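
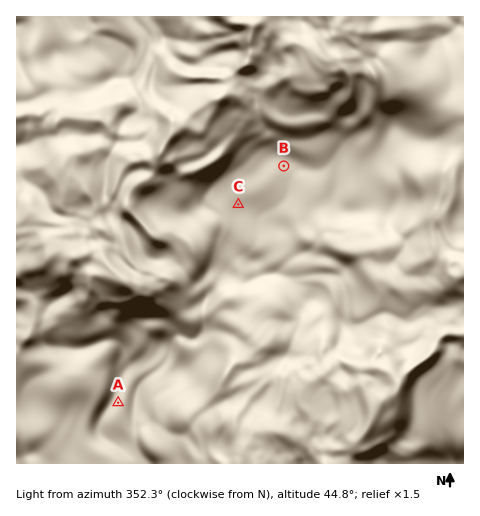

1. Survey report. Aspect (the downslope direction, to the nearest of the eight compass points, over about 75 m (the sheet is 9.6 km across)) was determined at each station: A NW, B NE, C E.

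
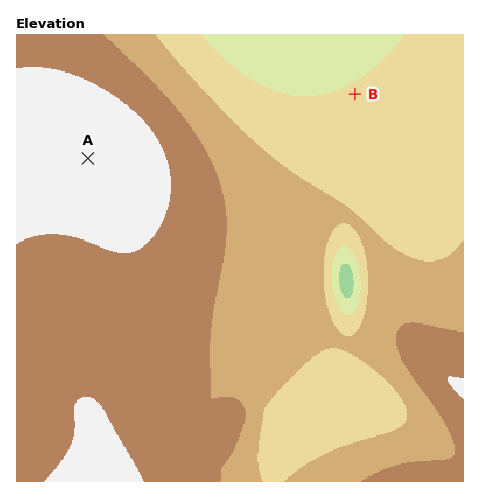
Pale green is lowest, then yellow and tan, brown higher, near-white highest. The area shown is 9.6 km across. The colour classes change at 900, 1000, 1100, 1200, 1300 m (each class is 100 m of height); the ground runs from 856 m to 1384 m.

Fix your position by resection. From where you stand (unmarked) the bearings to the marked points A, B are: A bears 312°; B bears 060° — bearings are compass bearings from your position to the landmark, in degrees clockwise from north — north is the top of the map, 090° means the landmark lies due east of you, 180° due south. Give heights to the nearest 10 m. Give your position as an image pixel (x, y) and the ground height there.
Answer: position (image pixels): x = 149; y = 213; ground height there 1320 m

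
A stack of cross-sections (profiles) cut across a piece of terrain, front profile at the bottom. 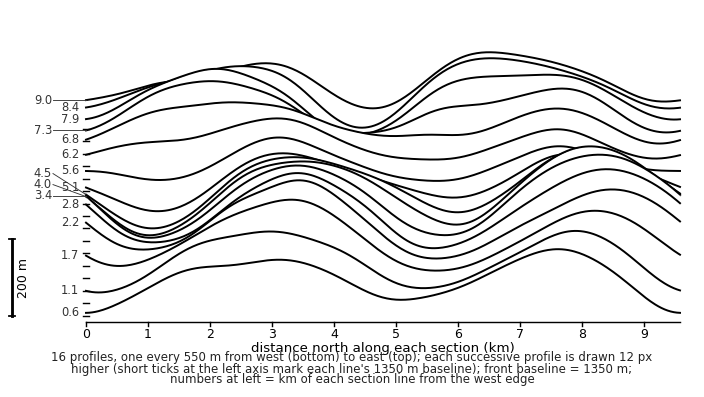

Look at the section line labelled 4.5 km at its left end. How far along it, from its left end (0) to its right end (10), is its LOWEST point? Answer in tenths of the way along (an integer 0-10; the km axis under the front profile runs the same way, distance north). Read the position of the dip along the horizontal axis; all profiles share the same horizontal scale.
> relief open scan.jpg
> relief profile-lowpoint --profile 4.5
1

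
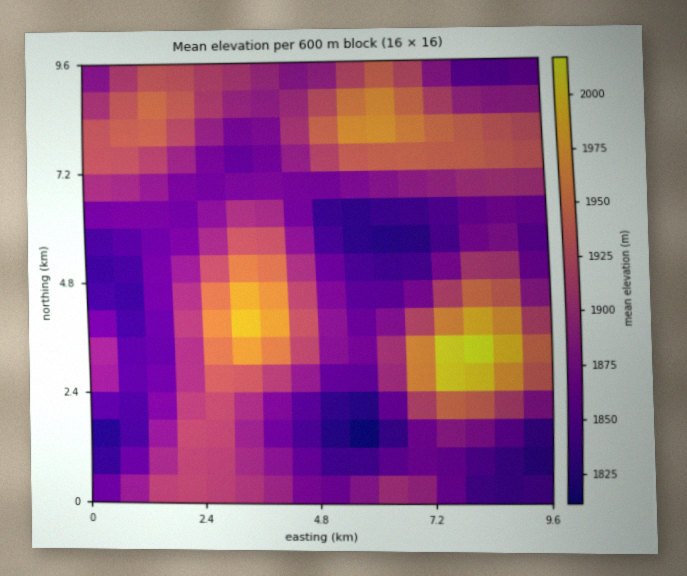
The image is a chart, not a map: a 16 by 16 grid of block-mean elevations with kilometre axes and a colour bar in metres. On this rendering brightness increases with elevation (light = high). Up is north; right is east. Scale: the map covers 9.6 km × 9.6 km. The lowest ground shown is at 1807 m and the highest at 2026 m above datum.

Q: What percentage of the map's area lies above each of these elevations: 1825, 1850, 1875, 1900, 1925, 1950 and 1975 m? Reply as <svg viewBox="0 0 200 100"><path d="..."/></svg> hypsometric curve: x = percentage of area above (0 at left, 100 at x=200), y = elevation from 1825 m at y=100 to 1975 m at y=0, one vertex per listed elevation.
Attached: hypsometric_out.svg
<svg viewBox="0 0 200 100"><path d="M194 100l-31-17-45-16-35-17-34-17-26-16-13-17"/></svg>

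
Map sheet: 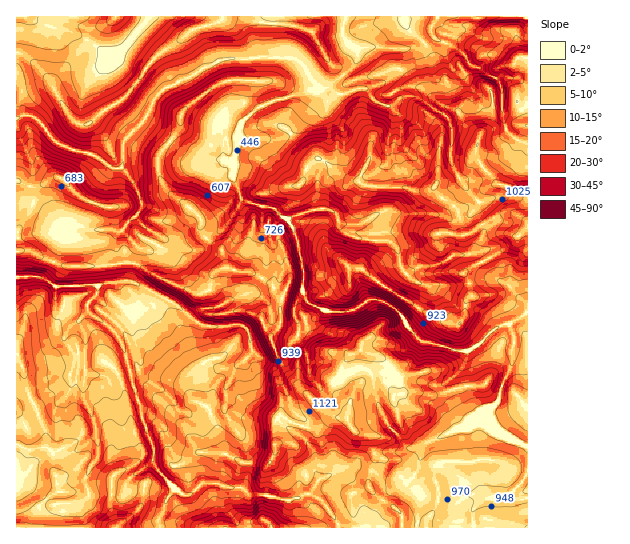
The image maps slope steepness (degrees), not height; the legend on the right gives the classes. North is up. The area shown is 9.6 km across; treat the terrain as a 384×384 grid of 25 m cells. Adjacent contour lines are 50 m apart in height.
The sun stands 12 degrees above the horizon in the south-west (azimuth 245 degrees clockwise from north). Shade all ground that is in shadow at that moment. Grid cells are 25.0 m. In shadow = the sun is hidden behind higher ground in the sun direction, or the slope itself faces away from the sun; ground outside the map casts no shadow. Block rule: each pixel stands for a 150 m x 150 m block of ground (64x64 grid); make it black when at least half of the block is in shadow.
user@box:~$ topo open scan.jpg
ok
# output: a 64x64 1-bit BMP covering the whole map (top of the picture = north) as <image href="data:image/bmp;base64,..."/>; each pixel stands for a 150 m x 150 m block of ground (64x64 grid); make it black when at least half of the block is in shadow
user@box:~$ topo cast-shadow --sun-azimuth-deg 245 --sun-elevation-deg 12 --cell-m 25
<image width="64" height="64" href="data:image/bmp;base64,Qk0+AgAAAAAAAD4AAAAoAAAAQAAAAEAAAAABAAEAAAAAAAACAAATCwAAEwsAAAIAAAAAAAAA////AAAAAAAAB4Aw9wAAAAAHwGH7AEAAAAzgXf4AwAAACPgd/gHAAAAAeEAcBgAAAABwAAAOAAAAAGAAAAAAAAABwABgAAABAADAAOAAAAEAQMAIQAPAAwBAwDgYAYAAAEGAMHADQAAIQYAgAB/AAAjBACAADoAAGMMAQAAMHAAcgwBAADg8ADgDAGBGMAAAMAIAYEwAPBkwBgAgHAA+HHAGAAAYAAceeAQAAFgA/458DAAAWAP/xH4MAAzwB//kfogADPED/OR/GAII+AfwxH8gAAF84+Dwf4AAAX/nwPg+gAABfwea/BwAAAA8AHguH0AAADwx+Hx/AAAAODP4fAAAMAA4L+B8AABwHjgP4AAAAAA8OH+AADwAACA4/4AAfAIAMXH/gAB4CIATcf8AAEABgFPz8AIAAAQA+/GAAAAAAgH/wwAAAAAHA/8AAAAAAP8H+AAAAwAB/x/4AAAHAEP+P/gAAAcPR/4/+AAABx9P/j/gAAAGHl/+PwAABgYcP/4AAAOPBjw+DAAAB8eGPDgYBwAHh6Y8MDgHgAAPhjwBAAeAEB/MDAOAA8AAH5AIA4MAwBAcBIgHw4AAAAAAiAfAwABwAAAYA4DADPAAAjgAAAAf8AACwAAAAAABwAWAAAAAAAHAAAEAAAAAA8AAAQAAAAAHwBABAAAAAAfAEAMAAgAAH8AADw=="/>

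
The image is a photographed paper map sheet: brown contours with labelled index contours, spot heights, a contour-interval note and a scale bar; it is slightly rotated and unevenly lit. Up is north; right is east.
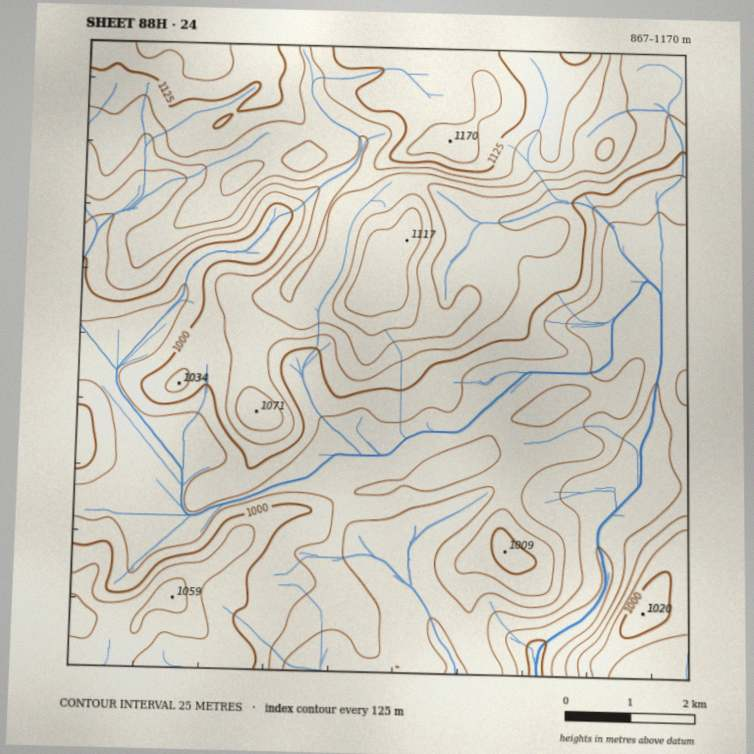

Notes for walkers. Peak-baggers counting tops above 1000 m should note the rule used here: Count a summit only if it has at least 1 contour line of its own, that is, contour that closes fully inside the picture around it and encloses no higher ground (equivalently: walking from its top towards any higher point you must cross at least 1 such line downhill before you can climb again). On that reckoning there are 9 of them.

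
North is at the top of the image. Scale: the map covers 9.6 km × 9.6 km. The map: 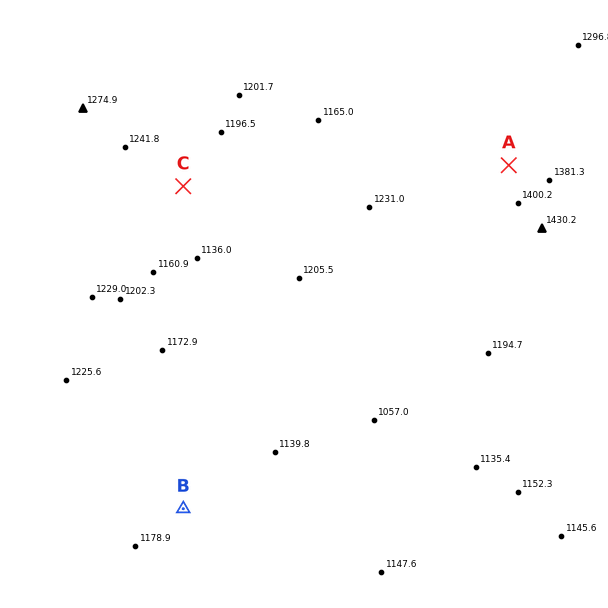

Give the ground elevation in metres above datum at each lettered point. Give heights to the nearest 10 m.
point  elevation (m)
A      1340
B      1170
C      1170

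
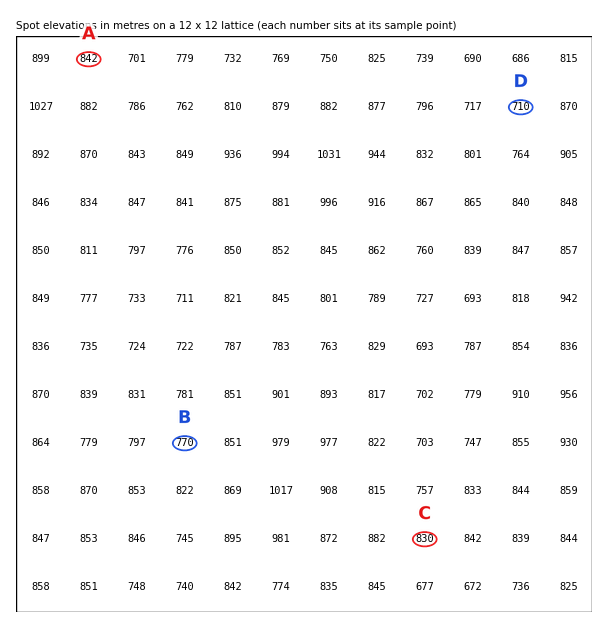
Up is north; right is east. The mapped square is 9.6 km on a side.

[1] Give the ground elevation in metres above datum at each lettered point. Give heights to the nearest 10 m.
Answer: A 840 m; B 770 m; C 830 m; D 710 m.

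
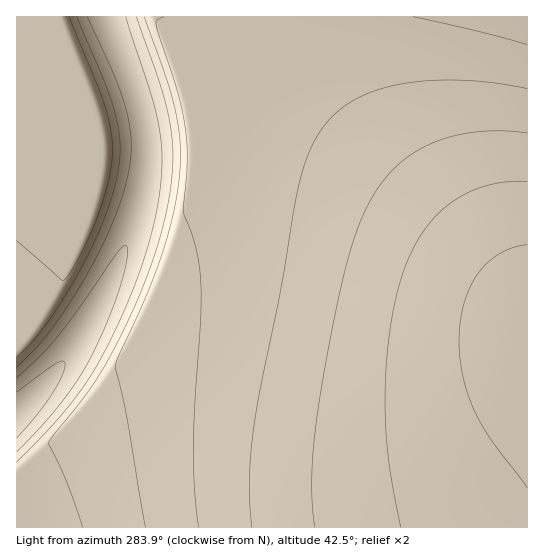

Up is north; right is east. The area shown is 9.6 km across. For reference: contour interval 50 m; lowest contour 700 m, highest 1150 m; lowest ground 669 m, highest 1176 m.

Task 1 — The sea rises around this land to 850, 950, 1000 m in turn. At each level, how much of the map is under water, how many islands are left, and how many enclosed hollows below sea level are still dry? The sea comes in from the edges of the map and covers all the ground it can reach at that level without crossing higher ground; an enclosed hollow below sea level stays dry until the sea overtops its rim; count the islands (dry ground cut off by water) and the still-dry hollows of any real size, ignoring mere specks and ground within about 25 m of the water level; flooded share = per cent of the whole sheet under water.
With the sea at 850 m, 12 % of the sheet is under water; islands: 0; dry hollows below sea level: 0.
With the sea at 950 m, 34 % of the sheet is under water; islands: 0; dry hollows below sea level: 0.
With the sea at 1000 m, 58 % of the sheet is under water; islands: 0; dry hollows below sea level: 0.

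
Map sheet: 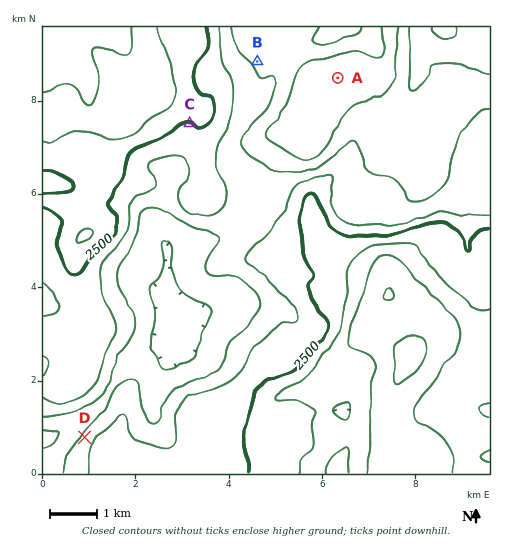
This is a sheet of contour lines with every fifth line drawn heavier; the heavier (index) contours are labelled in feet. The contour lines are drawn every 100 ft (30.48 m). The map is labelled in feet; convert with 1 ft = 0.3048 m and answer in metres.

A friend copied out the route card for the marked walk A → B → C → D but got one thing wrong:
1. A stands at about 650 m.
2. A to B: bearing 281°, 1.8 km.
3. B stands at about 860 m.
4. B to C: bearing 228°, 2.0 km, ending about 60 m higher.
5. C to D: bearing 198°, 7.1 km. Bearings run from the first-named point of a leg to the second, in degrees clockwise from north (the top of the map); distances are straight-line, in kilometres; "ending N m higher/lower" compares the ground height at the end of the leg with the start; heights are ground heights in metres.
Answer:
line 3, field height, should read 700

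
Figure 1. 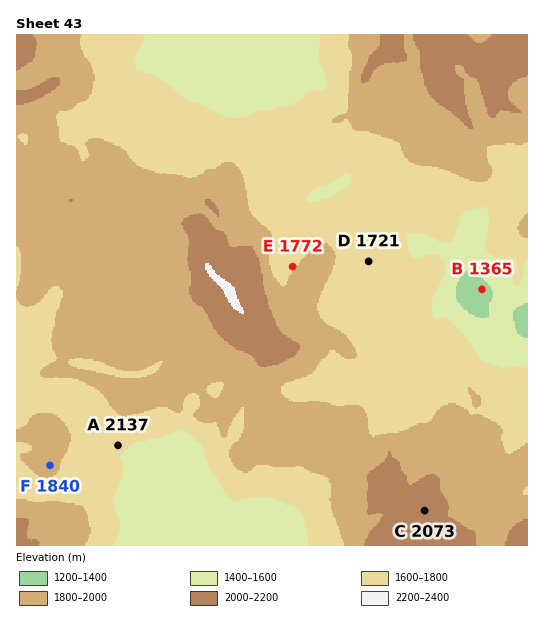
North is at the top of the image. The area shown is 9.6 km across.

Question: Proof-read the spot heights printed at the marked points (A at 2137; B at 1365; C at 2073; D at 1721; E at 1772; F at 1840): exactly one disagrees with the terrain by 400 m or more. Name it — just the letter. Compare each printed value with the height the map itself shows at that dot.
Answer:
A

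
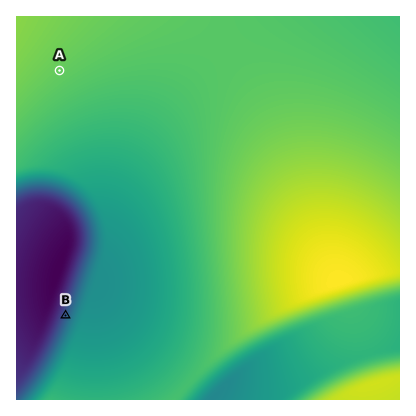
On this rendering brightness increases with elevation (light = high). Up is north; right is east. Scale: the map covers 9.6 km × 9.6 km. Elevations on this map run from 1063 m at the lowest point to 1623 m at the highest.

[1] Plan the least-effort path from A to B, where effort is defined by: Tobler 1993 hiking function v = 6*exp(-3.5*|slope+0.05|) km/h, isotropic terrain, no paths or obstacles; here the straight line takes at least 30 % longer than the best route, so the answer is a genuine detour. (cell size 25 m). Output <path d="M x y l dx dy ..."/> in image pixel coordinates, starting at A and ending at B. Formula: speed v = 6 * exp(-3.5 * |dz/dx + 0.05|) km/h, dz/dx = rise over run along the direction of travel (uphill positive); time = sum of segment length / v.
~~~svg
<path d="M60 70l24 50 0 62 16 32 0 32-34 70"/>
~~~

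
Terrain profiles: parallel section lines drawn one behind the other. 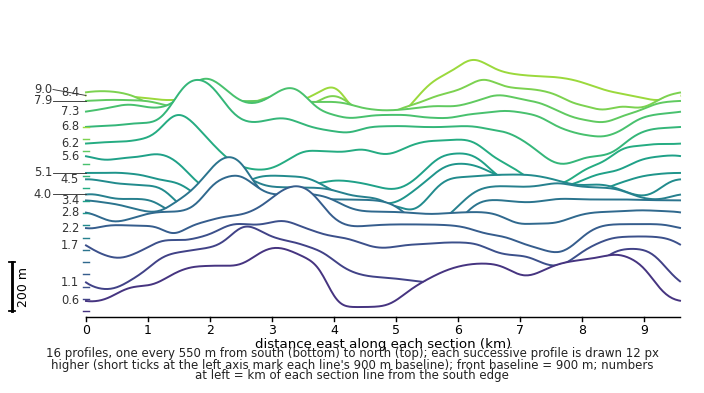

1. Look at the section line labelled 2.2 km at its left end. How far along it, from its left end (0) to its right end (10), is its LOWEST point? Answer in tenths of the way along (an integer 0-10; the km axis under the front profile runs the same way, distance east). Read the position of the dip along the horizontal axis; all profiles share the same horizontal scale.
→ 8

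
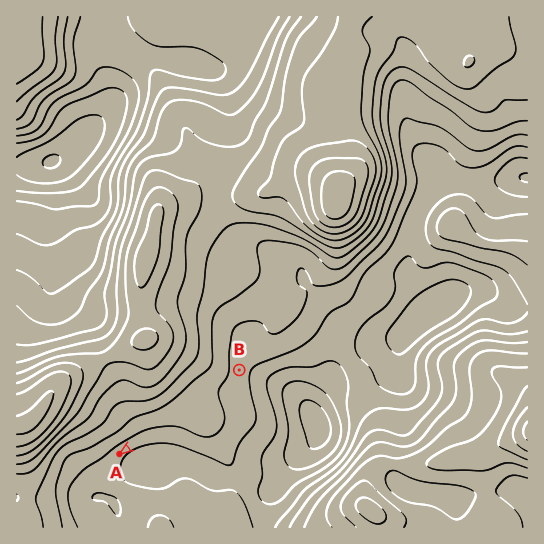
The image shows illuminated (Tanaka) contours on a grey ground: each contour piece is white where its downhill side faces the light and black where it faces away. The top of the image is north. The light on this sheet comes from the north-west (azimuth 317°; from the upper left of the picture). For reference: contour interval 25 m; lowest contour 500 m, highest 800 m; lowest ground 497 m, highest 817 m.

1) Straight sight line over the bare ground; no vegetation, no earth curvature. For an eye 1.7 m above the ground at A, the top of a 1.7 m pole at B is hidden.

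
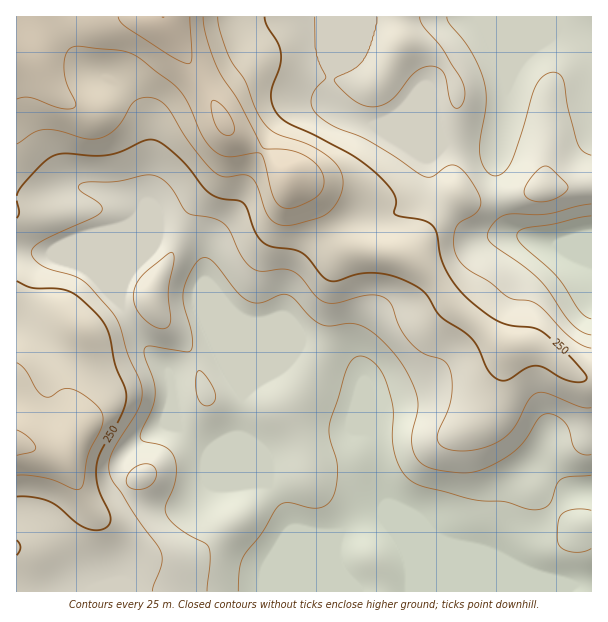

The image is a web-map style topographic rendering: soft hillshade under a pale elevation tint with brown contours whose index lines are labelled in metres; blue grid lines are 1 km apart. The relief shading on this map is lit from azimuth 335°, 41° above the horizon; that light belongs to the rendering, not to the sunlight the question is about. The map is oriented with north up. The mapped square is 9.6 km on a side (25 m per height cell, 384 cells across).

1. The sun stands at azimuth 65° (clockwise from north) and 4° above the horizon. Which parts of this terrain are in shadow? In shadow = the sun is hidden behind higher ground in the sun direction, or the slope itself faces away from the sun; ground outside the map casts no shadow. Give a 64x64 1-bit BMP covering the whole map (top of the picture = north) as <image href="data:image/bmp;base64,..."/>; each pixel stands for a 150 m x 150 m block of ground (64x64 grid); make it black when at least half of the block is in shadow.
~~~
<image width="64" height="64" href="data:image/bmp;base64,Qk0+AgAAAAAAAD4AAAAoAAAAQAAAAEAAAAABAAEAAAAAAAACAAATCwAAEwsAAAIAAAAAAAAA////AAAAAAAAAAAAAAAAAAAAAAAAAAAAAAAAAAAAAAAAAAAAAAAAAAAAAAAAAAAAAAAAAAAAAAAAAAAAAAAAAAAAAAAAAAAAAAAAAAAAAAAAAAAAAAAAAAAAAAAAAAAAAAAAAAAAAAAAAAAAAAAAAAAAAAAAMAAAAAAAAAB4AAAAAAAAAHgAAAAAAAAAOAAAAAAAAAAQAAAAAAAAAAAAAAAAAAAAAAAAAAAAAAAAAAgAAAAAAAAACAAAAAAAAAAAAAAAAAAwAAAAAAAAAPAAAAAAAAAB8AAAAAAAAAHwAAAAAAAAAeAAAAAAAAAAwAAAAAIAAAAAAAAABgAAAAAAAAAEAAOAAAAAAAQAA8AAAAAAAAADwAAAAAAAAAPAAAAAAAAAA8AAAAAAAAAAAAAAAAAAAAAAAAAAAAAAAAAAAAAAAAOAAAAAAAAAB/AAAAAAAAAH+AAAAAAAAAP4AAAAAAAAAfwAAAAAAAAY/AAAAAAAAPx4AAAAAAAB/DgAAAAAAAP8EAAAAAAAAf4AAAAAAAAB/gAAAAAAAAH8AAAAAAAAAPwAAAAAAAAA/AAAAAAAAAD4AAAAAAAAAPgAAAAAAAAA8AAAAAAAAABgAAAAAAAAAAAAAAAAAAAAAAAAAAAAAAMAAAAAAAAABwAAAAAAAAACAAAAAAAAAAAAAAAAAAAAAAAAAAAAAA=="/>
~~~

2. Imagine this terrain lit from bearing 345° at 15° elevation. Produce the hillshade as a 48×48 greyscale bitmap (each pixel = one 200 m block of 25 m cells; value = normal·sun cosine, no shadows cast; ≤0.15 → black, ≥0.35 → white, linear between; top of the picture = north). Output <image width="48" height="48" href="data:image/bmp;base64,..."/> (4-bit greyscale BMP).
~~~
<image width="48" height="48" href="data:image/bmp;base64,Qk32BAAAAAAAAHYAAAAoAAAAMAAAADAAAAABAAQAAAAAAIAEAAATCwAAEwsAABAAAAAAAAAAAAAAABEREQAiIiIAMzMzAERERABVVVUAZmZmAHd3dwCIiIgAmZmZAKqqqgC7u7sAzMzMAN3d3QDu7u4A////AHd3eIiIiId3d3eIiIiId3eIiIiIiIiHd3Znd3iIiId3d3eIiIiId3iIiIiIiId2ZnZmZmd3iIiIdmZ4iIiIiIiIiIiIh3ZlVYd2ZmZniJmZhlVoiIiJmZmIiIiHd3d3ZoiHdlVniaqql1VXiIiJqqiIiHd2Z3iId5iIdlZ4mqqqqXZWd3d4mZiIh3dmd3iJmYiHZmiZmImaqph2ZlZniIiHd3d3d3eJqnZmVnmodmeJqqqHZVZnd4d2ZmZnd3d4qkRERYmYZVaImZmYdmZ3d3dlREVWd4d3dzM0VWiZhmZ4iIiIiId3d3dkMzNEV4h2VDRFZUabuod4iIiIiIiId3d1QzMzNXh2RGZ4hTJqzKl3iIiIiIiIiIiHZUQzI1d3ZYmZljEmq7l3eIh3eIiIiImZh2ZUM0Z4d6qqmFISaZl2Znd2d3eIiImqqZh1Q0Vnd6qqqYYyNoh2Znd3d3d4iImqqqmHZERVVqqZqqlkNXiHd3iIh3d3iImZqqmYdUMzRJmZqqmHZniIiIiZmHd3iIiIiZmIdkQzRYmZqpmZiIiJmYiZmYd3iIh3iJmHdlRFZ5mZmYiZmHiJmIiImYd3d3d3d4iHZVVniaqph3eJh1aJmIiIiZd2ZmZmZ3iHdmZ5vKqYd3eIdEV5iIiIiIdmVVZmZmd4mYib3qmYiImHVEWIiIiIiHZVVVZ3ZmZ5u7u87pmZmqqXVVeIiId4h2VERWeIdmeazMzMzJmaq8uYZniIiHZmdlQzRniId3mrvMu7upqrzMqZmHd4iGVVVlQzRWZneJq6qru6mavN3KiKuXVoh2ZURVVDNERVeKu6qru6mbvNy5iJy4VWdmZURWZUMzNGeau6q7y6qaqqqYiIq5ZVZ3ZUNGd2VVVniKq7vMy6mXd4iIiIiadlZ3dURXiIiJmZiImqu7qZiFVFZ4iIiJhmZ3dkRGeKq7u6l2Z4iHZWd2VVVmd4iJh1Znh0M0V5qqqqqFRFVCERNHeHd3d4iIh1RWh1MiNXiImaqWRFQxAAAIiZmYiHiIh1RFeGQzNFZ4iaqXZ3dkMhEXd4iId3d3d2REaHZVVWeImqqpmaqph2ZlZmZmZVZmZmVEV5iIiIiaqqq7qqu7qZqlVVRERFVWZlQzR6u7u6q7uqmrqZq7qZq1VUMyNEVVVVQzSM7u7cy7qZiZiImrqZmlVEMyI0VWZmVEat//7cy6mIiId4mqqYiWVERERFVmZ3d3m97u3LqYiIiHZniaqZiFVEVmZVZmd3iZqru7qZh3iIiHZniaqZiGVWeJh2ZmZ4mqmZmZiHdmaIiHZniZmYiGZniamHZVZoq6l3d3d4d2V4iId4iZqYiGZ3iZmHZVVoq6h2d3iImXZneIiIiZqYiHd3d3dmZVV4mql3d4iImpZVaJmYiJqpiHd3ZVVVVVZ4mZmId4iImpdlaJqYiImpmIiHZURERFZ4mZmZiIiIial3iqqYiIiZmYiIdmVVVVZ4iImZiIiIiaqZqqmIiIiIiIiId3ZmZmZ3iIiZiIiIiKqqqqmIiIiIiA=="/>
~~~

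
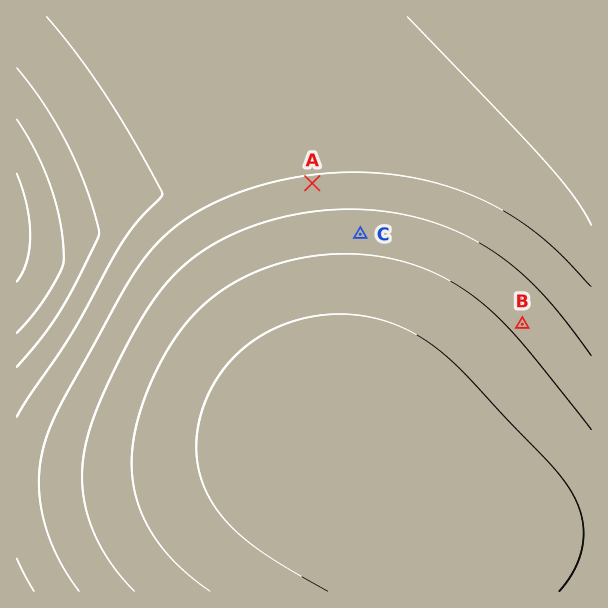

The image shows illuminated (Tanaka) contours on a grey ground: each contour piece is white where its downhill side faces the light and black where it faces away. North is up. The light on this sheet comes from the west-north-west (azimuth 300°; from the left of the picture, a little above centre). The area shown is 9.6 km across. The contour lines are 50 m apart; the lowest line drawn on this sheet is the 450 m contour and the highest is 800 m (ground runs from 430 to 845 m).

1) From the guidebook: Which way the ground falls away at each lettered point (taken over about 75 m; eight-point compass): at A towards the N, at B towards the NE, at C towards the N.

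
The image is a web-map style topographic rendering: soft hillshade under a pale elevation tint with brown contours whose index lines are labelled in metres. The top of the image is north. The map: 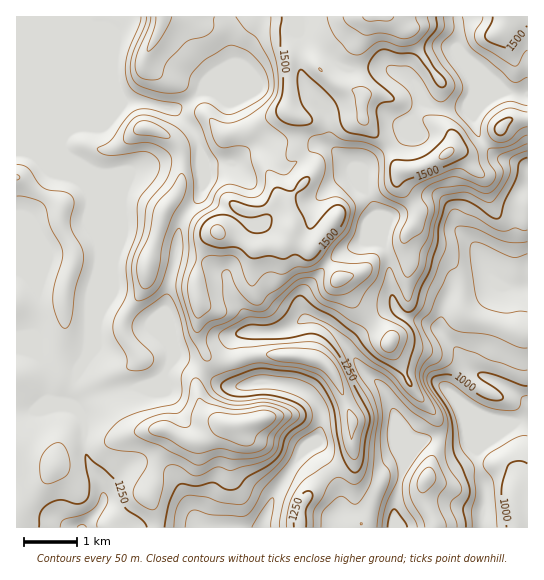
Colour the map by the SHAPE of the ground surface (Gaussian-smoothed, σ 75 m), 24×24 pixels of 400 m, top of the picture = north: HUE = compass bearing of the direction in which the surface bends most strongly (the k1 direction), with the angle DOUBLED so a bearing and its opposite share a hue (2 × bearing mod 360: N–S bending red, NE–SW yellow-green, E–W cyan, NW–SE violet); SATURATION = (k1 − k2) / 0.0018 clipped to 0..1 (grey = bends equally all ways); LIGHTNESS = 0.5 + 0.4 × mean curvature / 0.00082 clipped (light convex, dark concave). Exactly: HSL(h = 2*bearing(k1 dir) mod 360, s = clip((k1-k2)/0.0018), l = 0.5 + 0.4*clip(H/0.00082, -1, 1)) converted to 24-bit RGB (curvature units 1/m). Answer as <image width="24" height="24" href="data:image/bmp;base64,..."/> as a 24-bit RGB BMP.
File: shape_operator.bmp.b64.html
<image width="24" height="24" href="data:image/bmp;base64,Qk32BgAAAAAAADYAAAAoAAAAGAAAABgAAAABABgAAAAAAMAGAAATCwAAEwsAAAAAAAAAAAAAppWBeVRcmTU0FpV5v36JfEVXveBtT0x5ZkJYhmdCucA7EFBgUGe4++u4Ji9OY4xr5NKYDQs9djVkwPSjtXBtIBRyXTeWuM6GomCDomKFd6ahZpG6LTRvlpi+08iqjDmMSntbd3acrcebNGqBEGlv+NjThTzCf5JArsxWAQmUmGnZyddav6RdGDapKV+vuMCEaFqCuJSdg7KbgjSJUpl8W5hcvoxsgSl4w7N4QYJntoo+qpI+AUMyi8VG01qx5FFhJueFUzrXD2699OfXZYWwbQuQQcuIpqp9XXGOl6yKq4yCbjKYo4aAeHdRgVk4oFGZ0siccUWZyHyPvePFKcjIElZCdSJy/+q8VM56JyFoL3hl+cJRQpNOPSRwZ8C1rI+hc32Ga49uq25vQlGGin+yjmng09H1hb/vwkfErojTqLHh5ZF4nDVAHH9dCBE+/f7Nyc14Eh1Og0VS2egcBsvmaF1+WH5XgKpFdIFhcYBmiGtfZIiIZZJqQ5BNVZ42jSR8kduBi/bqY2zp5dP45cz/u2f/EwIx4P/M2KHFHgE1tDwmzP/dUQB6ei4urrAyPcI9f5CGaGyEcIyPk3GUh4lcdoNQbHtULjlV3P6XLyoEIjECMDMAMx0AMQMCL6olzv/MehhhMwAxzf/MWQkALwQeienTqkXini4/mniagm6OcIpvaoCInXSluH2YVbKkOm6H4nZIt2bZzHPpgxS96S6+Va7vzP/oyRCeMwAcS+RF5f9qZQqVL9rnj0M7nlKRiK2WgHlziGt+kqNwYHB/ik5rftCHnFWYUStsyPZeNp1pLrnSUIf/l7D/qprv25xuMwAnZY7b4fLZe8LMWW3cgh9/a4dohm10pZ2AaIRqfl6GqMJ6TVd/dGPFsqpDWXZoOBNY/+/Crm4lJloOW2cHHFsFTmESPwIAsqM+O+F9c+Vn5C8ILg0po2qrhKy/eJ/KkJ26dX2cY1OWydKET1h8OXSA+2p8KH42HxJd6vjTcHXFvA7Py+W+QJNJMhRTx2RpXdtkWbVSSA5D9+eZM1yRSLucXKd5cF9fhIppi2pzTmSG3riSRWJ5Pz90401ir+iTADiM9/fQYDlxrEbBvG1w3XSNCC41fuzk4tLycch1Dw1d+O61Q3N/OKqEVHaWeV1viI1dgH9/U2J318WMR0+UPk9/YI3d8ta+AhQx/q1aXzApQ546rmR/u32k1ZLmAK1ML5w265G5QweJ7u+xTkijULaYXT1ze1VRmJZSf36AgFCBjth8e0iHbHiAHV9q/9OwAw0w45Oq0NrqSrLZcGupunu0XKTI/JOtDXAxNm4zUyeu7cekVdd4UzeLWyJJopBQoLR2eWdsYGWjr8FiWVx6e3qAKDdt8tm2C1qZLOXK5pOdqEiNaWeTeKppSIik5oPc9cP2Hj1bGkAs9eOA3KSKHA40gFOLmt+fYn6+WJl5ZcvLyIyyalaIe3yANH6XdLua86qvBTg3zdxgdLLZ1B7AyJyTrXs9GJ4+7TFIkAuv2l2JRfQxpywMWCNfiY1DaOo8NpyGnbfdcz1cg2VTgm9rfYJgUXRdO1xF8NySNB+BVLAdaiUoVsI3j49A3YuaWMNwZjhkKiVn6s288JDy0GDFMWeQuPXnxMXqIDd+jVQ6gHd9kGKMdma702LIgYI7PlAyn/FdSxl1yqE4OnZdY7FZmXJrV6ZJ0S0mWiYhL0AgM/87P4GP4XTx5dP4Uuvodw4AXTMagH9/f3+AY5SHaJhWJSub+dH6zuv8grfoUgpkyO3fnHvbi1KYlnQ+rLpEViekyIrRqO3VP5Gjd3RjOXxa0fCzPgBZ9dbqf0vhgH9/f3+Af4B/f4B/R3xvP8EPjEoGRxULbeXLQLk0LoRpp0Pq8NHhgbLEWi58c6Bw3tSCcTh6TKGRgq8/jJsXHDxeTtpfqY3wgH9/f3+Af3+Af4B/dlyCshouiMRRdsqyL5ZLhGZfZ39mDiMl/9l6fDxookKbdM2/o9TGYW7QkTmTzk1MhObcQ1GHbHw5e2cRgIB/f3+Af3+Af3+ANzR88JvVgcKPk3Zwb35gWnxde2NlNB5S3PaRVzCugtWphGA8kqIrUzAqaDJDsPy9lyaMej5gfDg+gMx1gIB/f3+Af3+Af3+AT2V/G4DU7q6jZ32DmHGHaniHZk94QFqYsOKQVl+NlUtanXB4xV5ReTZmYtpTUZgVNh1ExS2mjsWXTrd6gIB/f3+Af3+AgH9/c3OAFDdC/8SUZGiXfJKWhWqdaGmeQmiQxseBaV99k2qUsHGpzIzMhrTTqdbFjYHUESyIP6Ks25+Mll+u"/>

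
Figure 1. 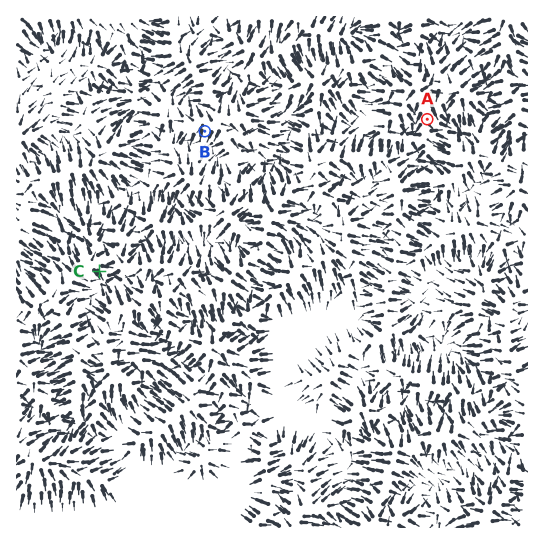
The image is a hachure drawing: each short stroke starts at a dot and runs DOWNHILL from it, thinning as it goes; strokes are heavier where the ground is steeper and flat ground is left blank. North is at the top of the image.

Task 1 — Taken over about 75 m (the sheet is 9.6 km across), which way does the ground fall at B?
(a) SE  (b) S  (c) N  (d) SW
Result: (b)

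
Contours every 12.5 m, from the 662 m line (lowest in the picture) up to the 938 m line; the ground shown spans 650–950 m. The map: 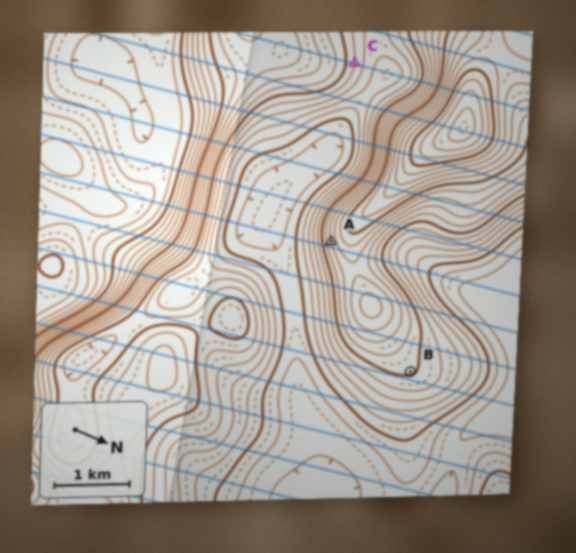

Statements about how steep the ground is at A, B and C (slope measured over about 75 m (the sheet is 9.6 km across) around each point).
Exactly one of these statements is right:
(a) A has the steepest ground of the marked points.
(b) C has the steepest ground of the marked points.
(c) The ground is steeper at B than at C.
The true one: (a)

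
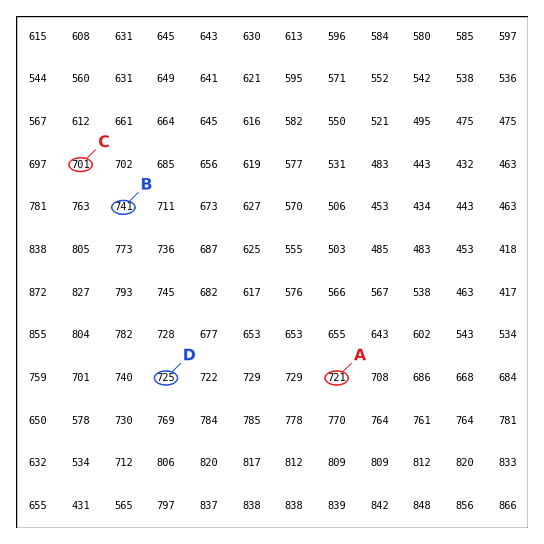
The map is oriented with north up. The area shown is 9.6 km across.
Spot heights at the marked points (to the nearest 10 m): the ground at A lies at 720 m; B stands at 740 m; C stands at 700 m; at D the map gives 720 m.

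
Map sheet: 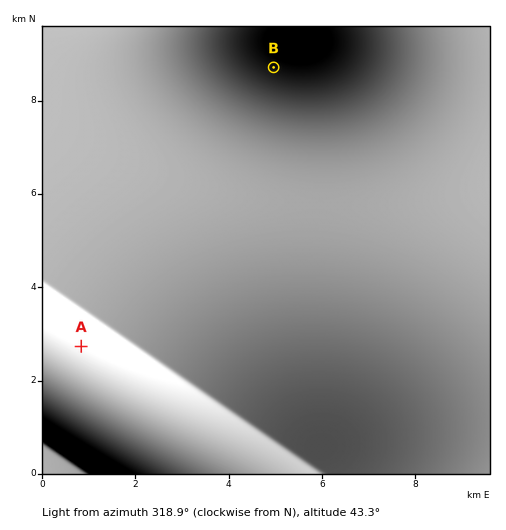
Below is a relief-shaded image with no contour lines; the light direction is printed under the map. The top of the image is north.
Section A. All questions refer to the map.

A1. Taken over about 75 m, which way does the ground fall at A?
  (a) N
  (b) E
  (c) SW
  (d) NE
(d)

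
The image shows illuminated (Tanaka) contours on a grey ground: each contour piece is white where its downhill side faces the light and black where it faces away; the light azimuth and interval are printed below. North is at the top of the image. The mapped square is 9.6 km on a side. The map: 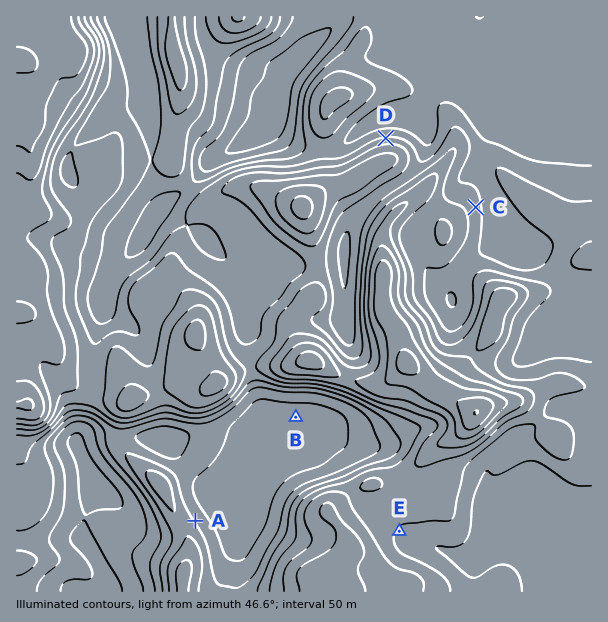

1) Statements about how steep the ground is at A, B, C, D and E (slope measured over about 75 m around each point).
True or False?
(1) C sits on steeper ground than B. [True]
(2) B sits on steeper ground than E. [False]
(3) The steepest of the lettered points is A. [False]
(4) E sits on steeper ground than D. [False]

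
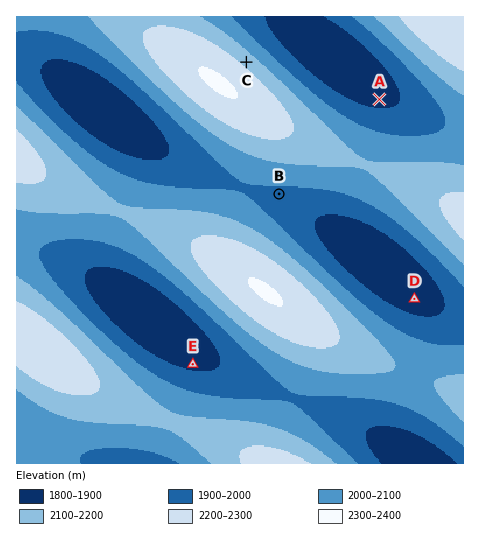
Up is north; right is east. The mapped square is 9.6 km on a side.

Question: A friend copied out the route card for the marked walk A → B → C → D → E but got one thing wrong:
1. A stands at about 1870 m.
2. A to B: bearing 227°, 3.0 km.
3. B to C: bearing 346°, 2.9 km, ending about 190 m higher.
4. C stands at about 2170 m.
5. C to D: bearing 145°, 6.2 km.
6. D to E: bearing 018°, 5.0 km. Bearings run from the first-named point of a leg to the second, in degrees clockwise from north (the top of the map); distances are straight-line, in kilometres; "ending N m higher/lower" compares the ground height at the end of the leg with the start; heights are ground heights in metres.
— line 6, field bearing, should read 254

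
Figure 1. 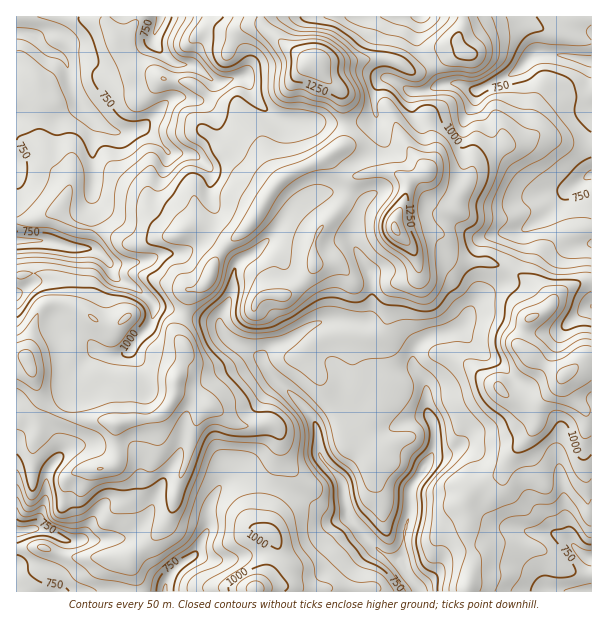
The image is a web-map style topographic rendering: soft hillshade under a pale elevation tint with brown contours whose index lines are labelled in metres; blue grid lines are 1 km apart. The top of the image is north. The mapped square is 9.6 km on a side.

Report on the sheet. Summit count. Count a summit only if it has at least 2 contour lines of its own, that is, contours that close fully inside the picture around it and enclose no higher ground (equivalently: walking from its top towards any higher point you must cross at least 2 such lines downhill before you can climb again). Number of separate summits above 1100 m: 2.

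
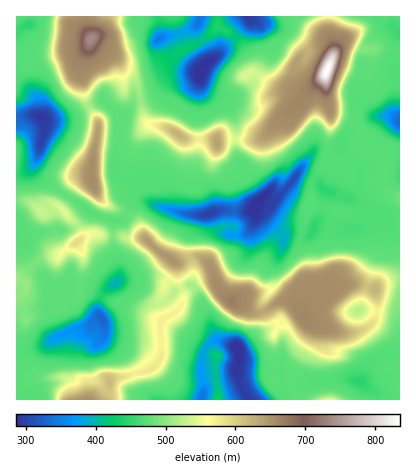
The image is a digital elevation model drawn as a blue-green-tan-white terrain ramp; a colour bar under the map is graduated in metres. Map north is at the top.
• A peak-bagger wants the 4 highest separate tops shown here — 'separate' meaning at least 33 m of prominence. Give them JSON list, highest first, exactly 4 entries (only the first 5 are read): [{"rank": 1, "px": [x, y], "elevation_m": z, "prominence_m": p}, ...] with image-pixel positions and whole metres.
[{"rank": 1, "px": [326, 72], "elevation_m": 836, "prominence_m": 550}, {"rank": 2, "px": [90, 38], "elevation_m": 740, "prominence_m": 233}, {"rank": 3, "px": [232, 302], "elevation_m": 670, "prominence_m": 193}, {"rank": 4, "px": [92, 180], "elevation_m": 656, "prominence_m": 142}]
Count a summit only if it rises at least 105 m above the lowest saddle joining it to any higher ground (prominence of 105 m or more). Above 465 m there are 4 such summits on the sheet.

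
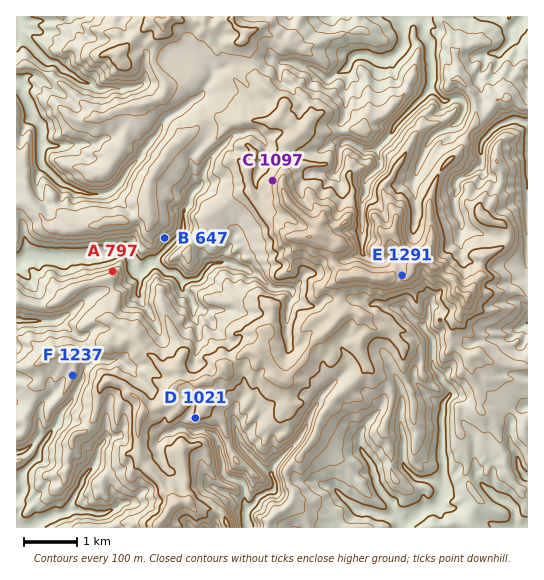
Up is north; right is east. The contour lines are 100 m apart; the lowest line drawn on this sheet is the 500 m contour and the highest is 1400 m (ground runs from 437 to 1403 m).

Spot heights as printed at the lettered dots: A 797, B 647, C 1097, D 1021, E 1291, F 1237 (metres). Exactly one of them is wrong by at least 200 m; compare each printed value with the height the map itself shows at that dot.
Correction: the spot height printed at F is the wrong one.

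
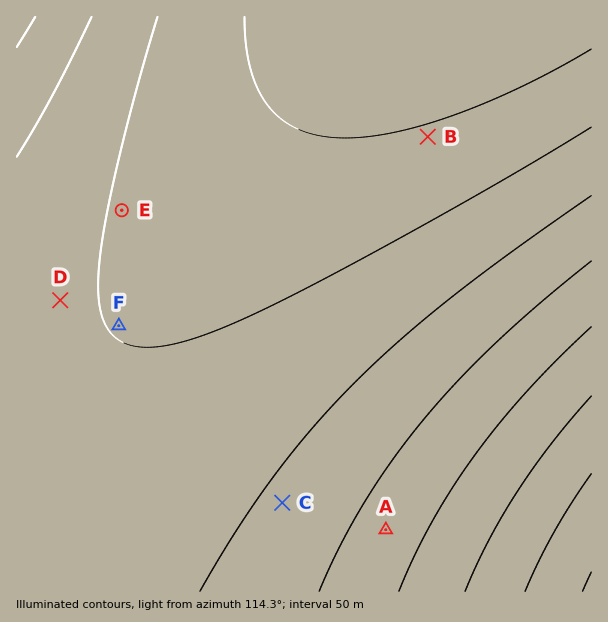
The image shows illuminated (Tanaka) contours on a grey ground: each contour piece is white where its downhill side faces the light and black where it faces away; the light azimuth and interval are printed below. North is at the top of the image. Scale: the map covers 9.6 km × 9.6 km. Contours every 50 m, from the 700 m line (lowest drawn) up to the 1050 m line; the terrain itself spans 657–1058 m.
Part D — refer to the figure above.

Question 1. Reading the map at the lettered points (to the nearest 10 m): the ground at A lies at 870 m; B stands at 710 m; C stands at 810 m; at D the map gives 760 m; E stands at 750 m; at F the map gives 750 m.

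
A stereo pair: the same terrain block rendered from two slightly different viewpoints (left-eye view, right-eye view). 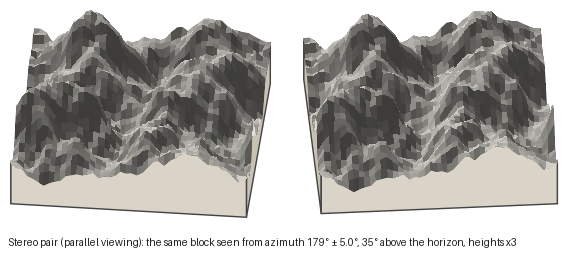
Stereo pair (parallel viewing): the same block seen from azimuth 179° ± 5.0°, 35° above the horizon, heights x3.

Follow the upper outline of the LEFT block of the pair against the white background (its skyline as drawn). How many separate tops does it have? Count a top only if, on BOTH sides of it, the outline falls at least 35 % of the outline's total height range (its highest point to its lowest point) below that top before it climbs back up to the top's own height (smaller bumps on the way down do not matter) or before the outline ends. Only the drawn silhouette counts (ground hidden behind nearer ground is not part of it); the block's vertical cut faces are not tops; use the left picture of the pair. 0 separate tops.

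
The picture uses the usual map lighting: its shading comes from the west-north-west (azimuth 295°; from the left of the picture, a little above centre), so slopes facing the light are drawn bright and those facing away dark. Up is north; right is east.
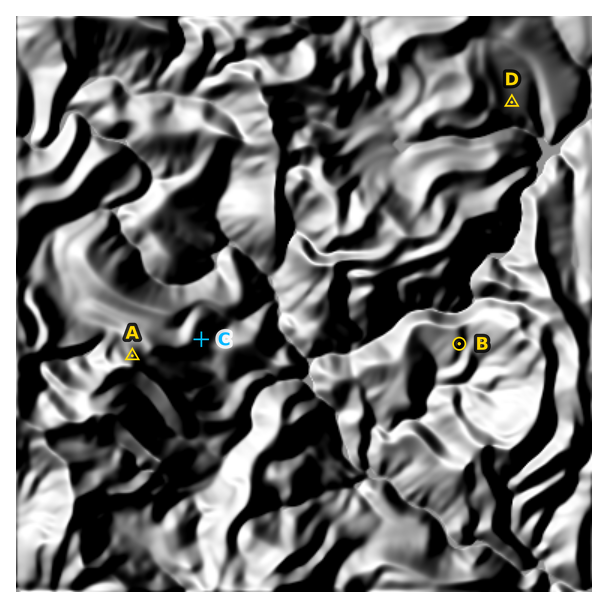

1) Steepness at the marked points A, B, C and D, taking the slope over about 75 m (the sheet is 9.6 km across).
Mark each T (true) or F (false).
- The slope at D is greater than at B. F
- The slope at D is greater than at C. F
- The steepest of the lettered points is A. T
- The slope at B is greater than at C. F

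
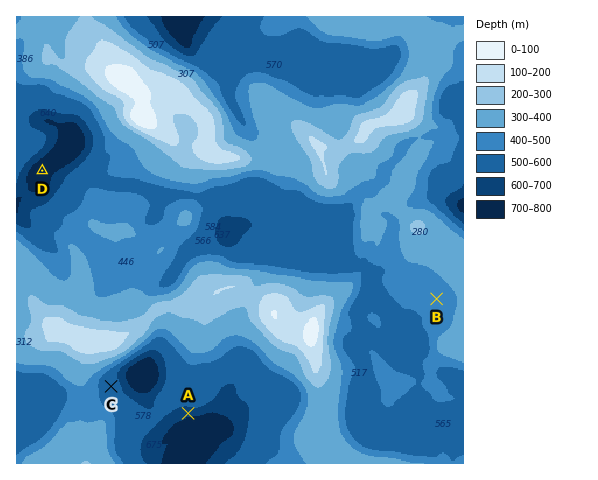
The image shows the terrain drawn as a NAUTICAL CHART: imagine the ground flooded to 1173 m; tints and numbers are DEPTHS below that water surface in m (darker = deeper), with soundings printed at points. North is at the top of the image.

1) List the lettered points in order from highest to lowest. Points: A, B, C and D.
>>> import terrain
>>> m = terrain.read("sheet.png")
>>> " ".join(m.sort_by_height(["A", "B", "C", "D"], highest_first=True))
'B C A D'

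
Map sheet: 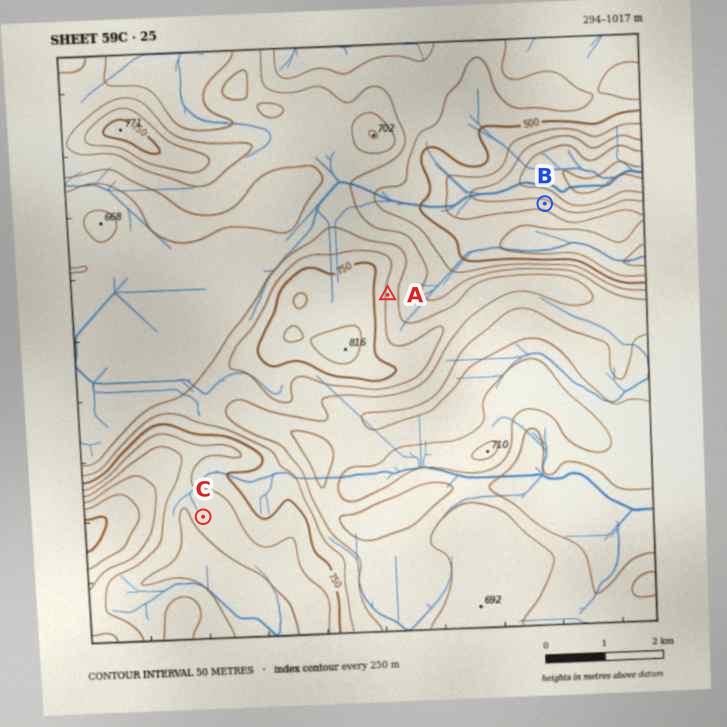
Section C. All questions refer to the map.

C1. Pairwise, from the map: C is higher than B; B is lower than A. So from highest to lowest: C A B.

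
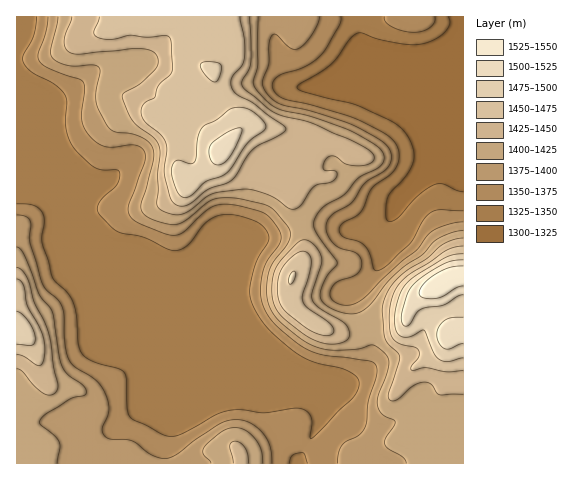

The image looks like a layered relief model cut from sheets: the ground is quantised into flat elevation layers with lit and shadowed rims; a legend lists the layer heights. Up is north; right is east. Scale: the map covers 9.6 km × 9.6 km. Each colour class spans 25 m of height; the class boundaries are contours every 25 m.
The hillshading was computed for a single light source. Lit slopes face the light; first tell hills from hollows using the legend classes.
W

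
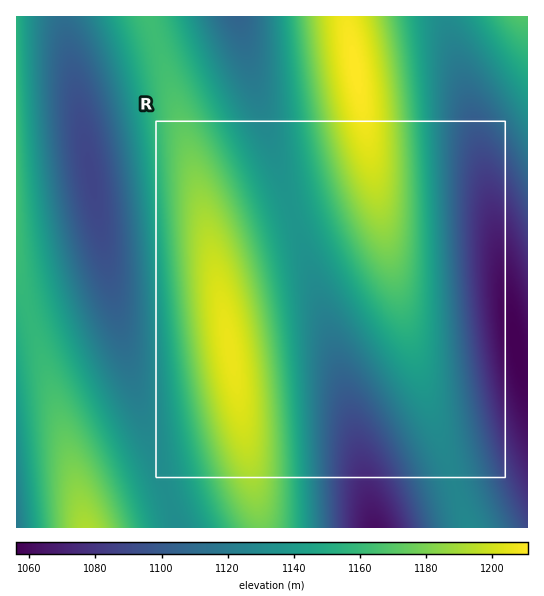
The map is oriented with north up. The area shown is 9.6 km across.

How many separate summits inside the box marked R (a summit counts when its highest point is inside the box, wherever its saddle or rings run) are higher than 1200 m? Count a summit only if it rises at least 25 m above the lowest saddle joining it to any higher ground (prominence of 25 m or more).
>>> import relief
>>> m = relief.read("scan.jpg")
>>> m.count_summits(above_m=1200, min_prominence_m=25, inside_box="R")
1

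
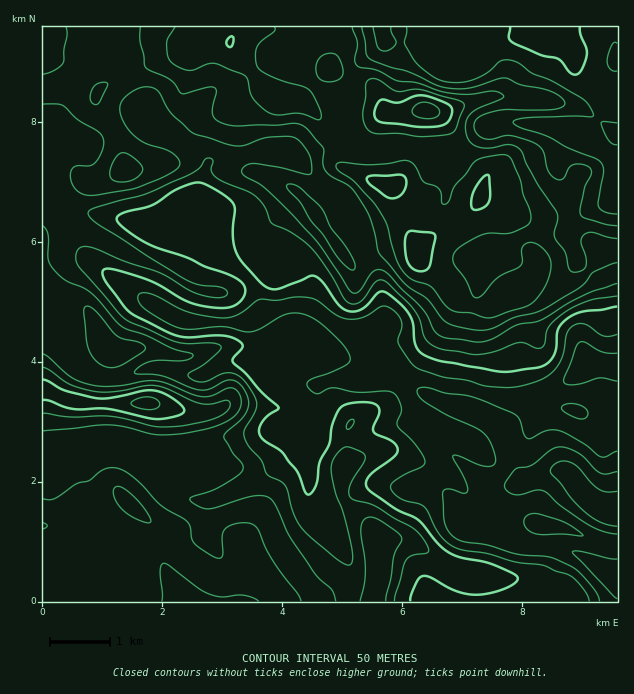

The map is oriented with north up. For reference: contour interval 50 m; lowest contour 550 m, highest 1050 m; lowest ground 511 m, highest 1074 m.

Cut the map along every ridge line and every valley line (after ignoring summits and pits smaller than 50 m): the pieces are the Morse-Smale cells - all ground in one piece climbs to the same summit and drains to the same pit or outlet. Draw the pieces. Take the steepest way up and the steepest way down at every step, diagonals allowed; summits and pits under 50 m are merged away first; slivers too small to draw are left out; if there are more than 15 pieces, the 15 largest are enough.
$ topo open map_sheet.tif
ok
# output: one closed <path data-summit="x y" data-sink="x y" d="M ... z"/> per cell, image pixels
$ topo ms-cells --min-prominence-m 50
<path data-summit="427 111" data-sink="617 513" d="M260 152l-33 8-10 0-6 1-4 4-7 25 28 68-14-13-11-6-18 0-2 2 0 17-25 42 0 6 29 16 54 1 18-6 12-7 2 2 13 24 8 21-3 19 19 8 10 1-2 11 3 9 0 13-12 32 0 49 7 5 13 2 41-21 7-1 23 4 10 0 9-3 17 1 10 6 6 7 7 23 7 6-6 7-8 23-18 30 9 8 14 6 160 0 1-235-2-2-18-3-12 2-15 14-35 20-34 32-6-6-18-11-32-9-25-12-27-22-5-2-27-28 5-11 15-8 0-24-6-24-32-65-10-12-35-35-13-6z"/><path data-summit="418 253" data-sink="617 513" d="M338 142l-36 16-11-1 8 4 35 35 10 12 32 65 5 15 3 28-2 6-18 9-2 9 27 28 5 2 27 22 25 12 32 9 18 11 6 6 34-32 35-20 15-14 12-2 20 4-2-27-13-30 0-11-5-16-9-10-20 14-13 0-14-6-9 1 7-14-3-11-12-10-12-23-30-22-1-9 4-17-26-26-9 5-26 0-21-8-34 4z"/><path data-summit="128 504" data-sink="617 513" d="M278 430l-63 8-27 6-10 5-29 1-21-4-21 0-28 9-36 1-1 145 307 1 3-26-4-17-14-25-12-8-10-10-4-12 1-54 6-18-14 2z"/><path data-summit="427 111" data-sink="565 27" d="M617 26l-235 0-1 7 3 7-2 5-24 21-4 13 20 9 10 20 5 5 21 0 9-3 9 0 8 3 10 10 14 25 10-6 17-16 13-4 47 3 40 13 5 4-17-6-7 2-8 16-2 15 5 9 11 6 24 7 15 0 5-2z"/><path data-summit="230 42" data-sink="617 513" d="M317 26l-208 0-1 4 9 15 17 18 12 42 29 32 27 19 6 8 3-3 16-1 29-8 46 6 37-17 3-6-2-27 14-27-24-11 8-24-18-11z"/><path data-summit="146 403" data-sink="617 513" d="M55 338l-13 1 1 117 36-1 28-9 21 0 21 4 29-1 22-7 33-6 23-2 16-4 35 4 9-5 5-11-2-34-9 0-63-24-17 0-30 16-10 0-27-8-15 0-20 8-21 2-18-6-8-8-5-10-9-10z"/><path data-summit="106 349" data-sink="617 513" d="M67 254l-25 1 0 82 13 1 12 6 9 10 5 10 8 8 11 5 13 1 35-10 15 0 19 6 18 2 30-16 17 0 40 17 4-2 3-18-8-21-15-26-12 7-18 6-54-1-36-18-36-24-24-20-11-4z"/><path data-summit="125 171" data-sink="617 513" d="M140 118l-4 0-50 26-15 0-21 21-4 6 0 6 6 10 13 16 11 6 55 12 45 19 23-2 15 7 12 12-1-7-25-58 7-30-44-36z"/><path data-summit="377 577" data-sink="617 513" d="M382 484l-12 1-41 21-9 0-7-3-5-8 0 9 4 12 10 10 12 8 14 25 4 17-2 25 105 1-12-6-9-8 18-30 8-23 6-6-7-7-7-23-10-9-12-5-30 3z"/><path data-summit="418 253" data-sink="565 27" d="M518 122l-18 0-10 3-31 23 27 27-4 17 1 9 30 22 12 23 12 10 3 11-8 13 10 0 14 6 13 0 9-5 10-10-10-9-10-22 0-9 4-6 14-13 25-10 7-7 0-5-26 0-24-10-8-8-2-13 8-17 5-6 9 2 3-1-29-11z"/><path data-summit="427 111" data-sink="617 513" d="M107 26l-65 1 0 147 4 2 4-11 21-21 15 0 50-26 9 1 15 7 4 0-18-21-11-39-18-21z"/><path data-summit="146 403" data-sink="617 513" d="M44 174l-2 1 0 78 43 4 30 23 42 26 1-6 25-42 0-17-7-1-45-19-55-12-18-13-8-16z"/><path data-summit="427 111" data-sink="617 513" d="M356 80l-4 2-12 26 2 27-3 4 1 4 13 1 17 6 34-4 21 8 26 0 8-6-11-21-12-14-8-3-18 3-21 0-5-5-8-18-6-6z"/><path data-summit="427 111" data-sink="565 27" d="M617 196l-6 6-30 13-13 16 0 9 8 19 11 11 17-19 14-1z"/><path data-summit="230 42" data-sink="565 27" d="M380 26l-61 0-1 7 20 13-8 24 23 10 5-14 24-21 2-5z"/>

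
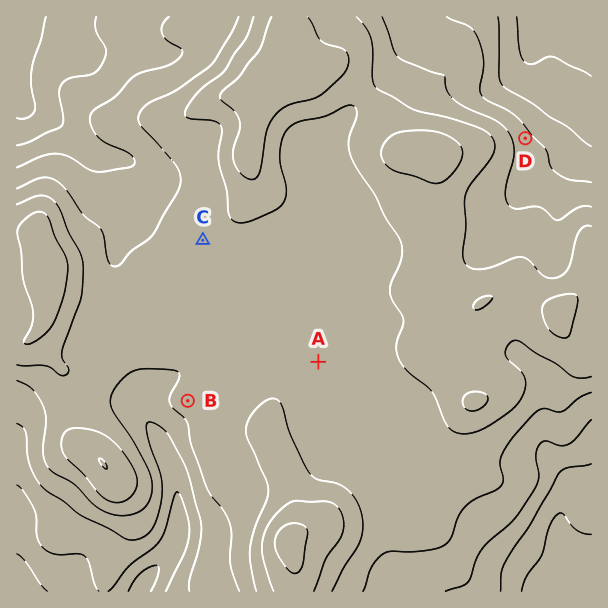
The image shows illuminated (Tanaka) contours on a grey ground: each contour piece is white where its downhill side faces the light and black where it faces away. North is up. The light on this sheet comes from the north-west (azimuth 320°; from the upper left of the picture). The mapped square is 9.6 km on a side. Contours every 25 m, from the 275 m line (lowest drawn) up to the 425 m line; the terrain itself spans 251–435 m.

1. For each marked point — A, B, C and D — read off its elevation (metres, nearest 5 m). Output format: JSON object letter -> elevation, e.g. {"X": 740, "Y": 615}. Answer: {"A": 360, "B": 355, "C": 360, "D": 335}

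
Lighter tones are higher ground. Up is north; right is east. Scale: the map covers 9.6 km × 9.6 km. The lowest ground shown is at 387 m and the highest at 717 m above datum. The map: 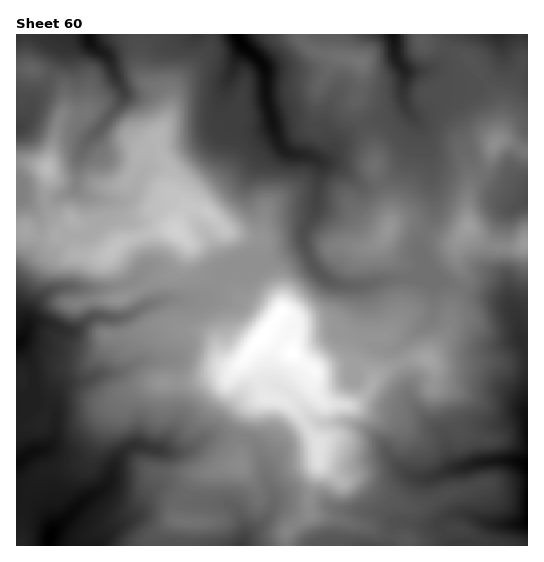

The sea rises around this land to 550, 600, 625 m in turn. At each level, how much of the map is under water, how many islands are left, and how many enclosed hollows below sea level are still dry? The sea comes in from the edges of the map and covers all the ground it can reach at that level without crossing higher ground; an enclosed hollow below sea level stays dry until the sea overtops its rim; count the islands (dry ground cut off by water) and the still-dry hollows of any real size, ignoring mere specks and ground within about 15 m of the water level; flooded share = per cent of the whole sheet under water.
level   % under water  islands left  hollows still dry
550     65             2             0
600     86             3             0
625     92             2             0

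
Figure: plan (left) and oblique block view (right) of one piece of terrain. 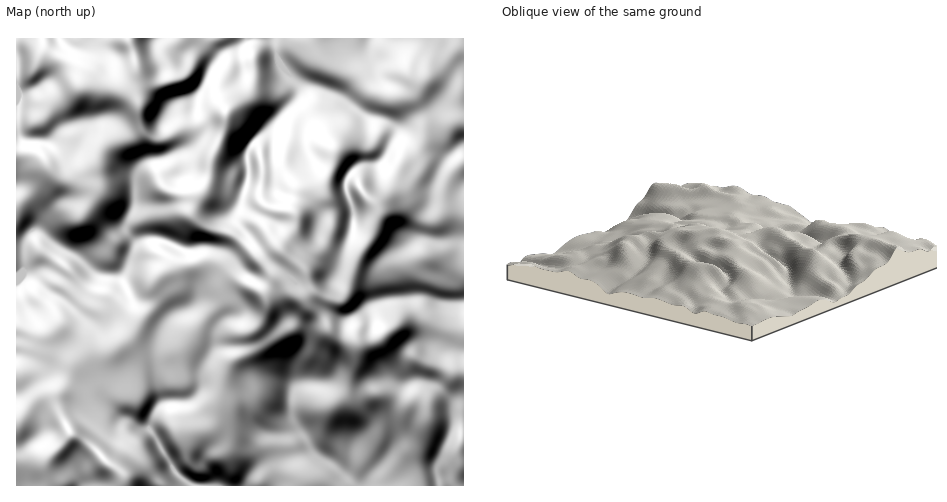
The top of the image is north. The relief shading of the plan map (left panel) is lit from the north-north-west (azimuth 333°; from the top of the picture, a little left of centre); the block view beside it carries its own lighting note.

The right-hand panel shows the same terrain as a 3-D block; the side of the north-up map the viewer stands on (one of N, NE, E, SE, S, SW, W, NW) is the NE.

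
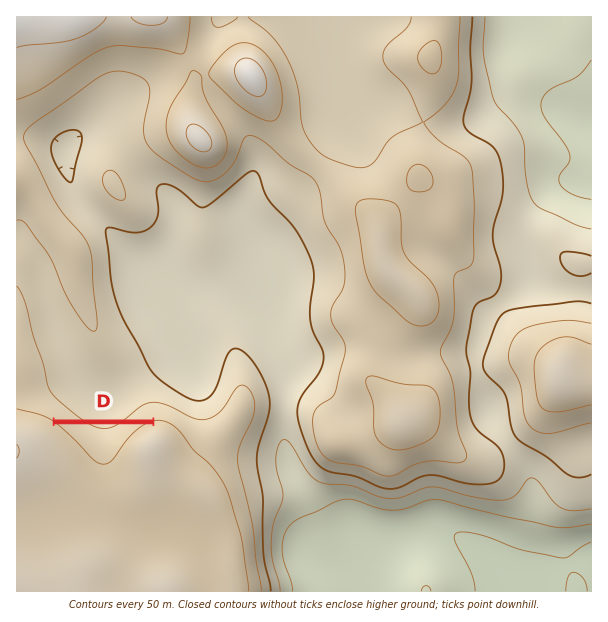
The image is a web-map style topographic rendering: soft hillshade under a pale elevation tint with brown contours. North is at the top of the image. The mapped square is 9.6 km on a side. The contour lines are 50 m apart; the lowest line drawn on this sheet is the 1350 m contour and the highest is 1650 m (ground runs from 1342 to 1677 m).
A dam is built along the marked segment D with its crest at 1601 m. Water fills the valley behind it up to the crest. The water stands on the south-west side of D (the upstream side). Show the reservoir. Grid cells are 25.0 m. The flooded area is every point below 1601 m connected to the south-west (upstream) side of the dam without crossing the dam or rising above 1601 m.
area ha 54.1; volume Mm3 10.76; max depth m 59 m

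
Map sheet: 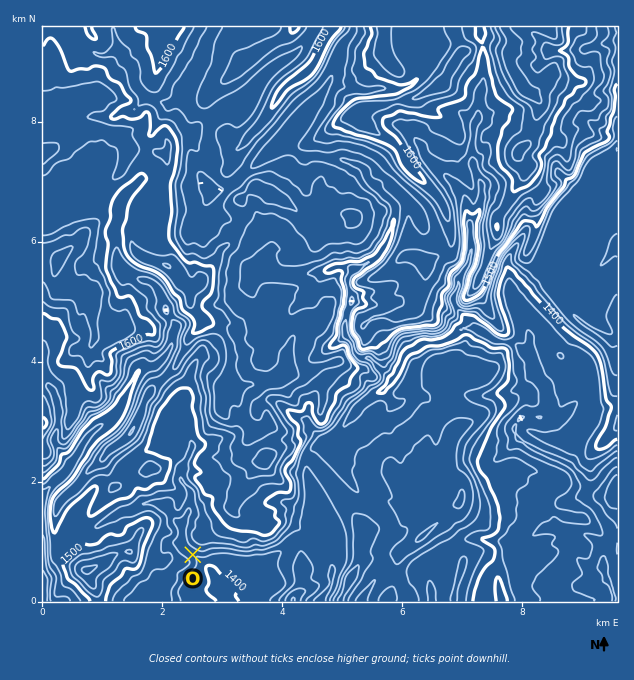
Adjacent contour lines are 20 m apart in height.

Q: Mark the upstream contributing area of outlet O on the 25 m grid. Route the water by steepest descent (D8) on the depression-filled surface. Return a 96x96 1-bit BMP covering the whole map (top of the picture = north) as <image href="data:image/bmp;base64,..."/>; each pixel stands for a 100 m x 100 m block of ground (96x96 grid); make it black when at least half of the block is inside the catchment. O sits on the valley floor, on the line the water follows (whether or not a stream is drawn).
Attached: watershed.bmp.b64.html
<image width="96" height="96" href="data:image/bmp;base64,Qk2+BAAAAAAAAD4AAAAoAAAAYAAAAGAAAAABAAEAAAAAAIAEAAATCwAAEwsAAAIAAAAAAAAA////AAAAAAAAAAAAAAAAAAAAAAAAAAAAAAAAAAAAAAAAAAAAAAAAAAAAAAAAAAAAAAAAAAAAAAAAAAAAAAAAAAAAAAABAAAAAAAAAAAAAAAPwAAAAAAAAAAAAAAf8f+AAAAAAAAAAAA///+AAAAAAAAAAAA////AAAAAAAAAAAA////gAAAAAAAAAAA////wAAAAAAAAAAA////4AAAAAAAAAAA////8AAAAAAAAAAA////+AAAAAAAAAAA/////AAAAAAAAAAAf////AAAAAAAAAAAP////gAAAAAAAAAAH////gAAAAAAAAAAD////wAAAAAAAAAAB////wAAAAAAAAAAB////4AAAAAAAAAAAf///8AAAAAAAAAAAP///+AAAAAAAAAAAH///+AAAAAAAAAAAH///8AAAAAAAAAAAB///4AAAAAAAAAAAA///4AAAAAAAAAAAAf//4AAAAAAAAAAAAf//wAAAAAAAAAAAAP//gAAAAAAAAAAAAP//gAAAAAAAAAAAAH//gAAAAAAAAAAAAH//gAAAAAAAAAAAAD//AAAAAAAAAAAAAD//AAAAAAAAAAAAAB/+AAAAAAAAAAAAAAf+AAAAAAAAAAAAAAP+AAAAAAAAAAAAAAP/AAAAAAAAAAAAAAH/AAAAAAAAAAAAAAH/AAAAAAAAAAAAAAD+AAAAAAAAAAAAAAD+AAAAAAAAAAAAAAB8AAAAAAAAAAAAAAA8AAAAAAAAAAAAAAAQAAAAAAAAAAAAAAAAAAAAAAAAAAAAAAAAAAAAAAAAAAAAAAAAAAAAAAAAAAAAAAAAAAAAAAAAAAAAAAAAAAAAAAAAAAAAAAAAAAAAAAAAAAAAAAAAAAAAAAAAAAAAAAAAAAAAAAAAAAAAAAAAAAAAAAAAAAAAAAAAAAAAAAAAAAAAAAAAAAAAAAAAAAAAAAAAAAAAAAAAAAAAAAAAAAAAAAAAAAAAAAAAAAAAAAAAAAAAAAAAAAAAAAAAAAAAAAAAAAAAAAAAAAAAAAAAAAAAAAAAAAAAAAAAAAAAAAAAAAAAAAAAAAAAAAAAAAAAAAAAAAAAAAAAAAAAAAAAAAAAAAAAAAAAAAAAAAAAAAAAAAAAAAAAAAAAAAAAAAAAAAAAAAAAAAAAAAAAAAAAAAAAAAAAAAAAAAAAAAAAAAAAAAAAAAAAAAAAAAAAAAAAAAAAAAAAAAAAAAAAAAAAAAAAAAAAAAAAAAAAAAAAAAAAAAAAAAAAAAAAAAAAAAAAAAAAAAAAAAAAAAAAAAAAAAAAAAAAAAAAAAAAAAAAAAAAAAAAAAAAAAAAAAAAAAAAAAAAAAAAAAAAAAAAAAAAAAAAAAAAAAAAAAAAAAAAAAAAAAAAAAAAAAAAAAAAAAAAAAAAAAAAAAAAAAAAAAAAAAAAAAAAAAAAAAAAAAAAAAAAAAAAAAAAAAAAAAAAAAAAAAAAAAAAAAAAAAAAAAAAAAAAAAAAAAAAAAAAAAAAAAAAAAAAAAAAAAAAAAAAAAAAAAAAAAAAAAAAAAAAAAAAAAAAAAAAAAA="/>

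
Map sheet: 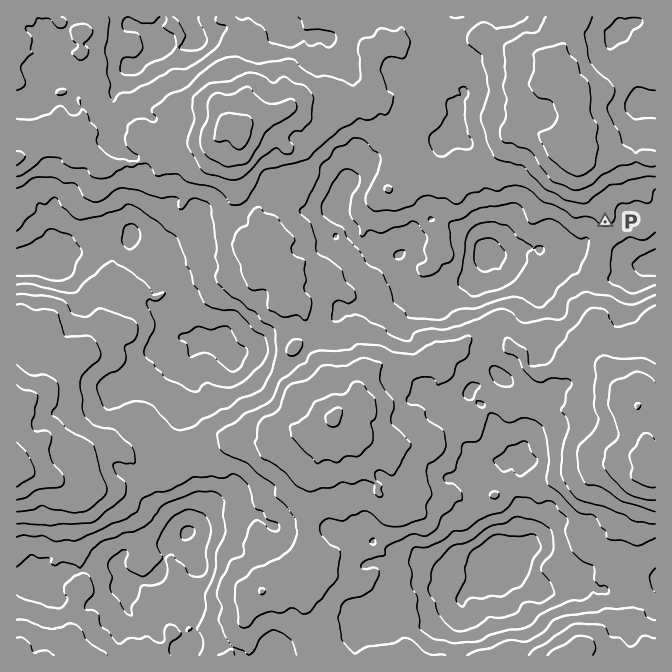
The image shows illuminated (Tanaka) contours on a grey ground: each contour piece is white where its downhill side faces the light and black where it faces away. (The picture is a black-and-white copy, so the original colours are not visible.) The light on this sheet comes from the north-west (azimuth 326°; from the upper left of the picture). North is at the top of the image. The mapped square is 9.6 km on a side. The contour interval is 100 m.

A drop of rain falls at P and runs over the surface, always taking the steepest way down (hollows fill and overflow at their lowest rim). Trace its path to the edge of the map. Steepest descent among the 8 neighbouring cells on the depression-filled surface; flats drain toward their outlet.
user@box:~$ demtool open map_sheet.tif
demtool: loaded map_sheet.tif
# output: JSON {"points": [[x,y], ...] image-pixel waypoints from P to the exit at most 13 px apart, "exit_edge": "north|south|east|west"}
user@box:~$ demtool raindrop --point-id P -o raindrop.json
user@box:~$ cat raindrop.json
{"points": [[605, 222], [605, 235], [595, 243], [594, 257], [607, 262], [620, 262], [634, 263], [647, 263], [655, 263]], "exit_edge": "east"}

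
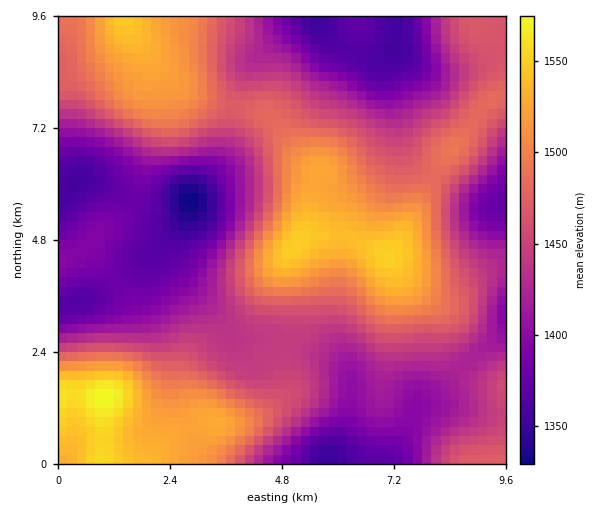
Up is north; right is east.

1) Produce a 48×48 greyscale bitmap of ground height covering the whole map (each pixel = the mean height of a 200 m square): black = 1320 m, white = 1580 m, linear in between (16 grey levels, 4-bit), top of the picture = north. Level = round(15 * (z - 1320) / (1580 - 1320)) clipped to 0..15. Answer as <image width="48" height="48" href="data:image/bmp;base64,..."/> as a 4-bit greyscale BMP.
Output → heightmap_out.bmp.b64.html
<image width="48" height="48" href="data:image/bmp;base64,Qk32BAAAAAAAAHYAAAAoAAAAMAAAADAAAAABAAQAAAAAAIAEAAATCwAAEwsAABAAAAAAAAAAAAAAABEREQAiIiIAMzMzAERERABVVVUAZmZmAHd3dwCIiIgAmZmZAKqqqgC7u7sAzMzMAN3d3QDu7u4A////AMzd7t3czMy7uph2VUMyIiIzMzRGeImZmczd7d3MzMzLu6mHZUQyIiMzMzRVZ4iIiN3d3dzMzMzMy7qYdlVDMjM0RERVZ3iIiN3d7dzMzMzMzMuph2ZUMzRERERVZnd3iN3e7t3MzMzMzMu6mHdlRERFVVRVVmZ3d+3e7u3My7zMzLuqmYd2VURVVVVVVWZnd+7u/+3cu7u8u6qZmIh3ZVVVVVVVVVZneO7u/+3Mu7u7upmIiIh3ZVVVZVVVVWZneO3u7u3LuqqqqYiIiIh3ZVVVZlVVVWZneN3d3dy7qqqZmId3d4h3ZVVWZmVVZmZneLu7zMuqmZmYh3d3d3d3ZlVWZmZmZmZmd5mqqqqZiIiId3d3d3d3ZlVmd3d3dmZmZniIiIiHd4iHd3d3d3d3ZmZnd3d3d3ZmZmZmd3dmZ3d3d3d3d3d3dmd4iIiIiIdmVUVVVVVWZmd3d3d3d3d3d3eImZmYmYh2VTNEREVVVWZmZ3d3d3iId4iJqqqZmZiHVTMzNEREVVVmZneIiIiIiImaq7uqqpmHZTMzM0RERFVWZniJmZmZmZmru8u7qpmHZTMzMzRERERVZniaqqqqmZqrzMzLqpmHZUMzMzMzNERFZniau7u6qqq8zdzLupiHZkRERDMzMzRFVnmrzMzLu7vM3d3MupiHdlRERDMzMzNEVnmrzd3My7zN3d3MuYh3ZkRERDMzMzM0Vnirzd3dzMzd3d3LqYd2ZkREREMzMyMzRWeazd3d3d3d3d3LqYdmVUREREMzMiIjNFeJvN3d3d3d3d3LqHZVVTNEREMzMiIiI0Z5q83d3dzMzMzLmHZURDM0REMzMiERI0V4m8zdzMzMvMzLmHVEMyMzNDMzMhERI0VnmrzMzMy7u7u7mHVEMyIjMzMzMhERI0VnirzMzMu7qqqqmHZEMyIiMzNDMhERI0VnirvMzLu6qqqqmXZUQyIiMzREMyIiM0VnirvMzLuqmZmZmYdlRDIiMzRERDMzNFVnirvMzLupmZmZmZh2VDMzM0RVVVVERVZnmqu8y7qpmIiZqqmHZTMzREVmZ2ZlVWZ4mqu7u6qZiIiJqqqYdkRERVZ3iIh3Zmd4mqqqqqmYiHiJmqqYdlVVZneJmZmId3iJmaqqmZmId3eImZqZh2Zmd4maqqqZiIiZmZmZmIh3dmd4iZmZiHd3iZqru7qqmZmZmZmIiHd2ZmZneImZmYiImqu7u7u6mZmZmZiHd3ZlVVVmZ4iZmYiZqru7u7u6qYiJmYh3dmVUREVVZniZmZmZq7u8y7u6mYiIiId2ZVVDM0REVneJmZmaq7vMzLu6mId3d3dlVEQzMzM0VWeIiZmqu7zMzLu6mHdmZ2ZURDMyIiM0RWeIiJmqu8zMzLu6mHdmZmVEMzMyIiI0VneIiJmqvMzMzLu6mHdmZVRDMzMyIiI0VniIiJmrvN3czLu6mId2VUQyIjMzIiI0V4iIiKqrzN3czLu6mId2VUMiIjMzIiI0Z4iIiKqrzd3czLu6mYd2VDMiIjMzIiI0Z4iYiA=="/>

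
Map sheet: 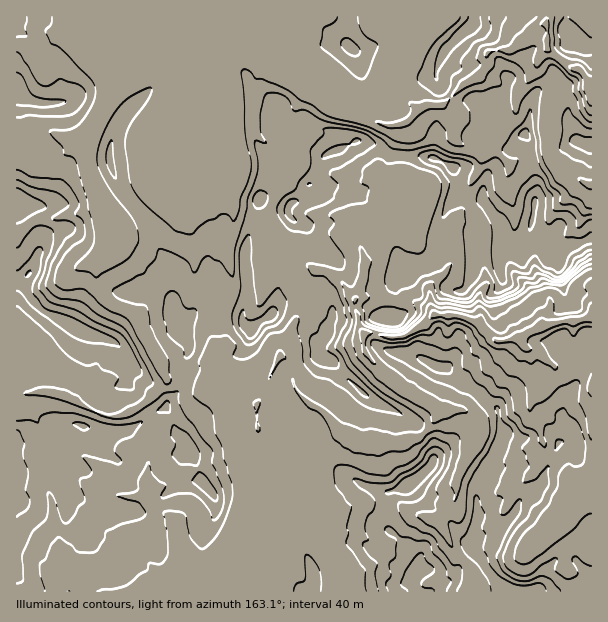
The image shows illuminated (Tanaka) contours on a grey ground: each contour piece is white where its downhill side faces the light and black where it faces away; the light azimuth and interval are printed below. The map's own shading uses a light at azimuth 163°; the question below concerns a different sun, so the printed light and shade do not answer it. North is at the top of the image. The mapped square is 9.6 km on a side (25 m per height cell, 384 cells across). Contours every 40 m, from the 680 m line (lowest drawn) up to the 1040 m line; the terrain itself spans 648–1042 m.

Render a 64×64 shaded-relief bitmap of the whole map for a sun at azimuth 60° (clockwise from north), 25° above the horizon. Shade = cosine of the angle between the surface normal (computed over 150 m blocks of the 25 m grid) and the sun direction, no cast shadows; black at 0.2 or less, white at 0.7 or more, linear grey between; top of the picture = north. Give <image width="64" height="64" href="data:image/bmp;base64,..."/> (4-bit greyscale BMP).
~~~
<image width="64" height="64" href="data:image/bmp;base64,Qk12CAAAAAAAAHYAAAAoAAAAQAAAAEAAAAABAAQAAAAAAAAIAAATCwAAEwsAABAAAAAAAAAAAAAAABEREQAiIiIAMzMzAERERABVVVUAZmZmAHd3dwCIiIgAmZmZAKqqqgC7u7sAzMzMAN3d3QDu7u4A////AFaKllVVVndmZmaIh2VmZmd3iHVBA0Vnm6mFJay73bl3iamGVVZnd3d3dnd3ZWZmZmeIdTEjNXiauoRK7qisuHeaqHZmZnh3d3dmd3dlVndmaJhkMiNFaKzKY478loqWZ6mIdlZnd3h2eGZ3d2ZmZ2Z5l1MiNFV63sc2vtqGZ3aKmIh1VmeHiGaIZWeHdlZmZ4mGQiRVVYvtgjm8uXdmd5qIiGRWeIh3Z5hlZ4h2VWZ4mXUzRURonOxCaZq6h3ZniYiHZFZ4d2ZomFVWiHZVZ4mYZUQzRpq82UVomaqHd2Z3h3dUZ4dmZnmXVUaJhlV4mIdlRDRou8uWZViZmYh3dmV3iFV3dnd3moZVRIqGVoiId2VERWi7l3eEN6mImYd3ZoiYVod4iImnVVQyi5ZXiId3ZURUSJZWiYMnqYiYiHd3madGiJmYiIVWUwO8p2eIdmZTNEJGVGiqgiipiIiZh3eZlkeZiGZ4dURDKNyod4dmZlI0RXZGiqqDOJmYeJqXeJmFWJeHZohkRER826h3dmZmQkeqp0aJqoQ2iImXipd4mYVoiIdWeGRFVpvLqHdlVmZVirqGZlerp0V4iZiJh3mZZXmYdWeJdFVWm7uYd2VVZ3iamYeHRJ3JVFeZqXeHeZhmiYZWiIhlVVi8yoh2ZVZ4iZmZiIdDndp0NpqZdnaLmHd3ZWd3d3VVasy6h3ZlVniaqYd3dkWcyoQkmqp0Z66phmZVd4iIdVWcy6iHdmVXeKp1VURVVpqphROcy2V4z6qGZniruZh2V7ypmIh2ZWeJp1VVRESLqIiFE8/pZnnOiGeJrMqYdmZpupmYiHZlaJl1VVREat2nd2MW3rdmesx3eJqpZVd2Znu6mZiIdmV5llVUI2nO23VUMTrtp2Z6u3d4iGVFZmeGe7qZiHd2VolUVUEp3uyVMzIUnNyodnm8d3dmVVVmaJmYmpiHd3ZnhkVUEr/+tjIzI1rLuph2eK1mZmZVVVVorJZ5mHdmd2d0RUJL/9kxIiJHvLuqmHd3mmZmZUVVRFrsdGiYdlZ3d2MyJL/+ggIRJZu7u6mYiGaIZmZUNFVEjvpUWJhlVniHQgFb/+kAIiWJu7u7qpmGRXhmZUM1ZUbP10NIqGVFeIZCBK7+sQRmeaqbvMy7p0JWd2ZUI0VVav+kIkioZSJphUEWvdxyepibqZrO65pzNGh1ZUIjRXm+/WMSaqdTAHllQkaLzIRUVnmZi++VeFVWmnZUISR6zd7ZQySKhmIDmFdlVXrMMABZt3qs+RNmeHWJdzEUes3dzKZCJZl3czeGipZVaewAR5q7qIdSBWZnVFV6EVrMzNy4VEM3mHd1R5aLl2Vq+iR4m8pAABEDVndjJIsVvturylRFVFiYd3ZGp4mHdnz4RFaJlwAAQQJFd2Q3qUneypqnRmZlaJh3h0WoeIh3ncZDRWaXACWEAEiVQBiYec3JiZZnd2ZomHeINahniIi7Z2NFVoYjVWYQi1MAGIhYzcmIh3d2ZmiYd4clqGeJmHVpdERGdlZTVhOmJABIiEe9uYh3d2ZWeJh3lhaoZol1VpqFQ1iHd2JGJHNkA4p2RZu5h4h2ZVV5mHeVFqh3h1V5qnREeoZnYkY0ZXVWiHVVirl4mHZlRpmYZ4YmmHdmVpqpZVaJdFdjRkR2ZneHdWZ5qIq5dlRHmYdnhjSIdURYqZhmZ4djR2NGRYdXiJmGZoqqvcl2U1mph2d3NHdiFYqYh2Znd2RGZFVFl0eYm5Z3iZm8uHUziph3d3dDVkBJqYiHZmd3ZDVlREenN6qsu2d4mryoYyeqh3d3d0E2Q3mHd2ZWd3d1M1QzarYmzLzemqqrzKdCaqh3d3d3QCd1aHd3d3iHd3YyRkWspBbO3MzMuqvLhSSql3d3d3ZSN5dlZ4iImId3dkFHVryEON/tudypqrpzF7mHd3d3d2M2iFNomZmId3dmMCd3q4VY/9qHupmZqWE6qXdmd3d3ZCV3dVeYiId2ZlMAOZiahmn+p1Oph3iYQmqod2Znd3dkFHh1NGZnd2ZUIASs25qFautUModWiZhCeph3Zmd3d2IViHQjVnd3ZnZErtzJd1Vb6DIiVGiZh1N6mHdmZ3d3USd2ZUVmd4m8uYi9uXZkRVzWIjVGmod3VGmYd2Z3d3dRRmd1RWeJ3/2odoqFVmVDftYjeleHVWd0WJh3d3d3dkJFd2RHm87+yXdleYVVZ2WetjatZkRFaIZXiHd3d3d2QkVmZp3dzKhmd2aJdVVohnu2SN9DNFZ5l1Z4h3d3d3ZCRWeKzbl2VVaJdodUVWiXWqZZ71Z3d5qoZmeId3d3dkNFacyphVVWaJdVVEVWeJdpp2r/q6mIm7l2d3iHdmd2M2acyohlZmeJdVMmlniImHiXfP/MqHirqHd3d3dmZ3Y0ibuYdlZmZ4hVU0mph2V5mHaO/syneaqYd3d3d2Z3dkeqmHdlVmVoh2ZUWZiXRIu5Zt/Fy4aKqYh3d3d3d3h2aZh2ZlVVRHiHZlRXiJp1rLlq6hC6d5qYd3d3d3d3d3d4d2ZlVVQkiYd2ZEaJq2epqqkwAod5mYd3d3d3d3d3d3d2ZmVVQzi6iHdlRXiYaJh5kgJWZ5qHd3d3d3d3Z3dnd3ZmZmZVeqmHd3ZVV3Z4mYhwBIqZmHd3d3d3d3Znd2d3ZmZmZmaJmId3d2VFebqYiGAIzJmIiHd3d3d3Zmd2Z3dmd3Zmd3iId3d3d2Rayod4gTrK"/>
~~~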